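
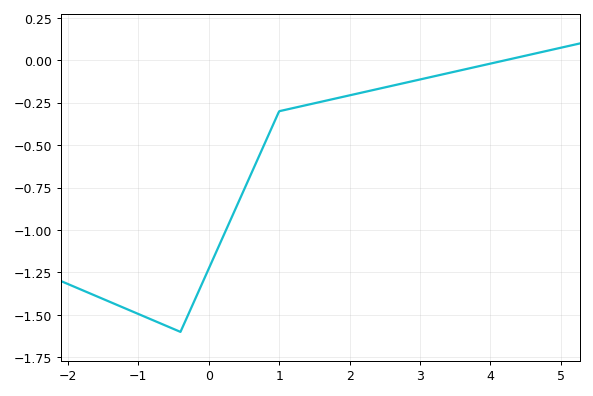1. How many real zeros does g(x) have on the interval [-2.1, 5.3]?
1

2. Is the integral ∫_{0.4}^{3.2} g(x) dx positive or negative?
negative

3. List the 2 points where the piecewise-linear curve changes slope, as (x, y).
(-0.4, -1.6); (1, -0.3)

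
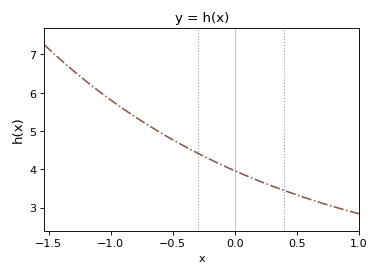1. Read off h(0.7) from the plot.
3.12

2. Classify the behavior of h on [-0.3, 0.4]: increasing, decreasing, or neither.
decreasing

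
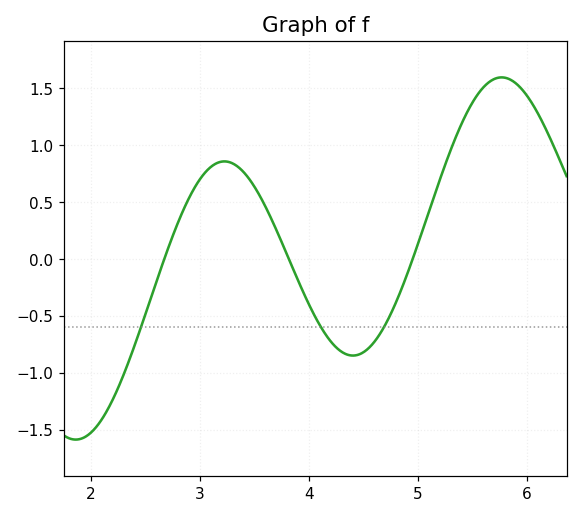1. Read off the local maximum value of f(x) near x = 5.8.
1.59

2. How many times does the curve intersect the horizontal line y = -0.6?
3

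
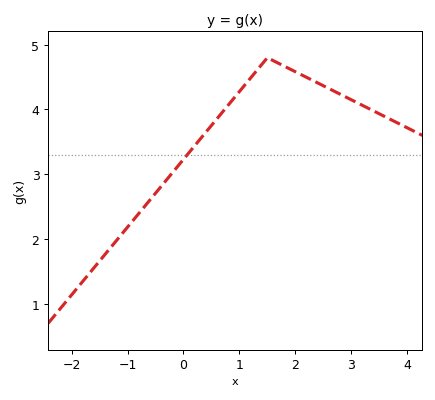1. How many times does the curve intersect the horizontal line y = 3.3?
1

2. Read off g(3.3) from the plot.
4.02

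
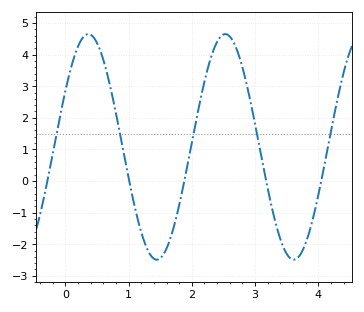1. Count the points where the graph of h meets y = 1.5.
5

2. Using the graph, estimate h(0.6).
3.83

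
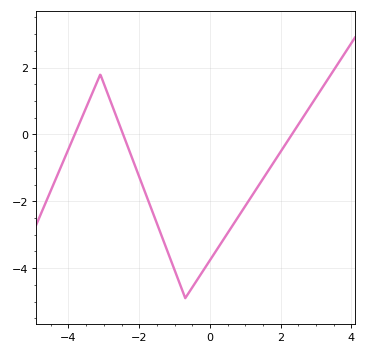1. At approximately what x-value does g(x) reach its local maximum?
-3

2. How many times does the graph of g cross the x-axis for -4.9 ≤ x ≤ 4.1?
3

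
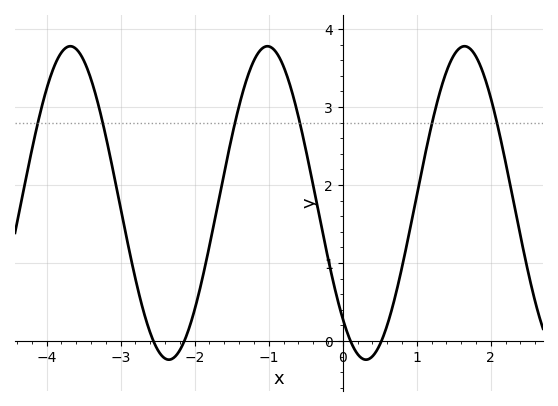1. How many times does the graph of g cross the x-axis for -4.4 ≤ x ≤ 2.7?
4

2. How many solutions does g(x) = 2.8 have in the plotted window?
6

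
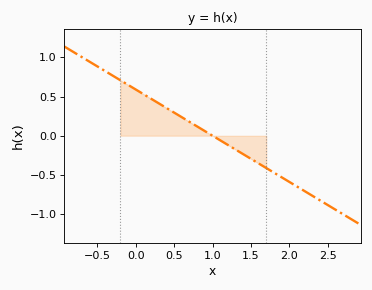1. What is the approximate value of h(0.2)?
0.45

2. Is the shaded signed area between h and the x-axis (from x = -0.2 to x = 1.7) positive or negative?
positive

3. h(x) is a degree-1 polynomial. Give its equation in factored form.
y = -0.59(x - 1)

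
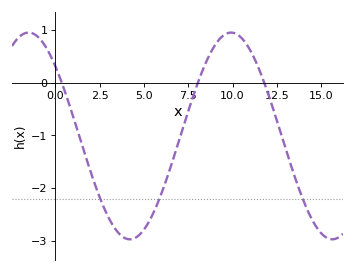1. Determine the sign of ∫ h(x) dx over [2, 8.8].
negative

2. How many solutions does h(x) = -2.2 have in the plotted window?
3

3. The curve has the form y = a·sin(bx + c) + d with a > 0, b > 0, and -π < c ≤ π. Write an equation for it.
y = 1.96sin(0.55x + 2.4) - 1.01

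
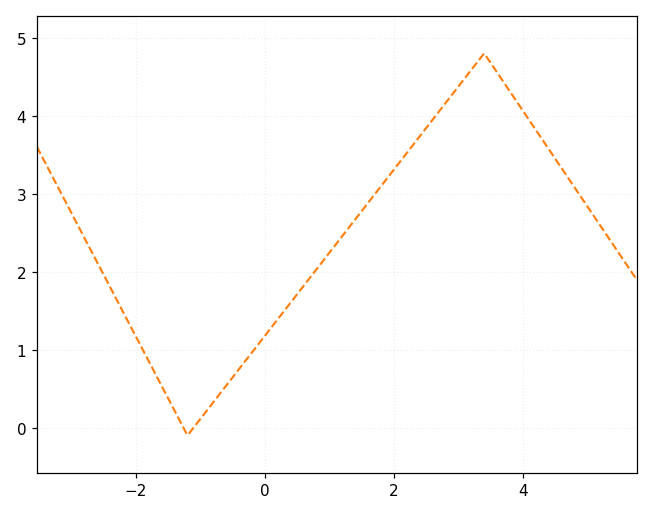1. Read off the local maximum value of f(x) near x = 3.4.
4.8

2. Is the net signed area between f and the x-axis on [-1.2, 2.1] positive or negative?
positive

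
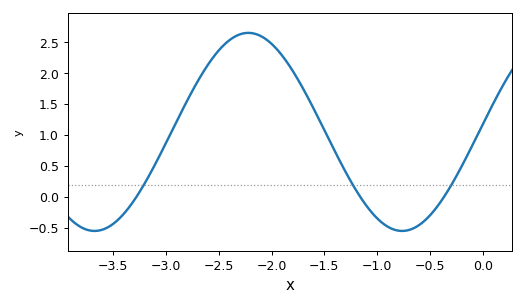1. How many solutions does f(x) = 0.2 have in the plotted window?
3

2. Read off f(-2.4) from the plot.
2.55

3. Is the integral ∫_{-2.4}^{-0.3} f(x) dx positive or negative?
positive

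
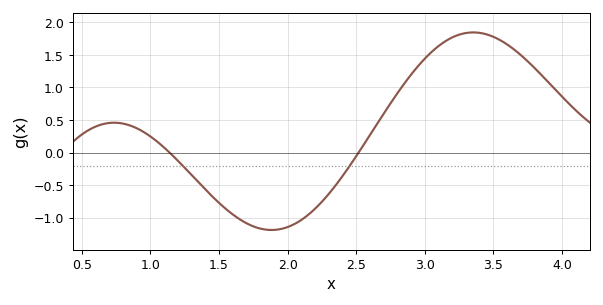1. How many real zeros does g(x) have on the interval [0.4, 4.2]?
2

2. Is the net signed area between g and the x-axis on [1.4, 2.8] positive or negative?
negative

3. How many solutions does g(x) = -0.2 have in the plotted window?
2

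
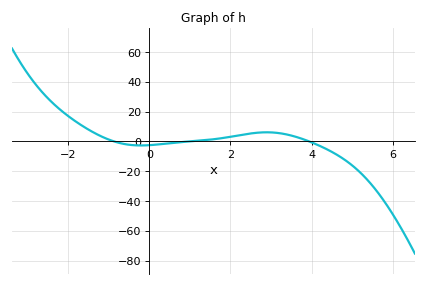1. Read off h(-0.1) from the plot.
-2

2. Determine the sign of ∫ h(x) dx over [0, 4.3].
positive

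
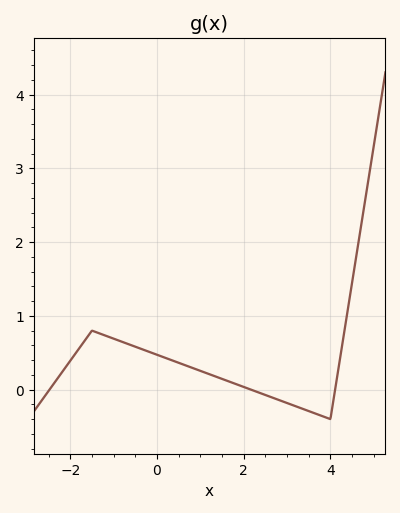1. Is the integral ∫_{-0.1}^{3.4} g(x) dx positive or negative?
positive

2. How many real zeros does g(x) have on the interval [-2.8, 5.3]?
3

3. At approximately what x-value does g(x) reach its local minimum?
4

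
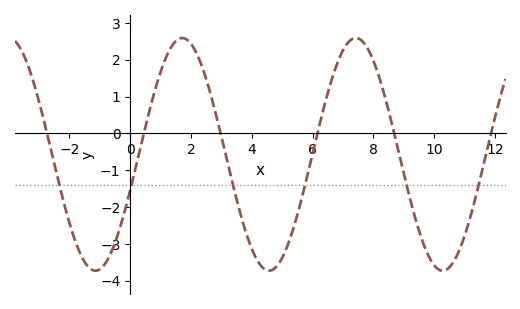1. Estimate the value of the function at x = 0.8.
1.13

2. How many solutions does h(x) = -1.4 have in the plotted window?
6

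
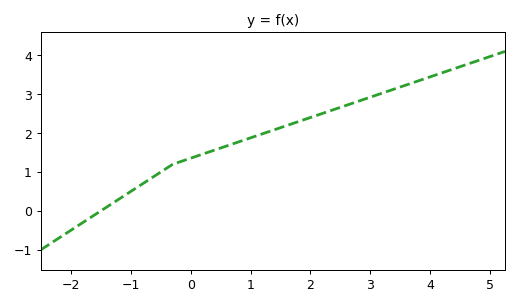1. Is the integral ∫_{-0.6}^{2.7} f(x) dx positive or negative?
positive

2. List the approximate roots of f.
-1.6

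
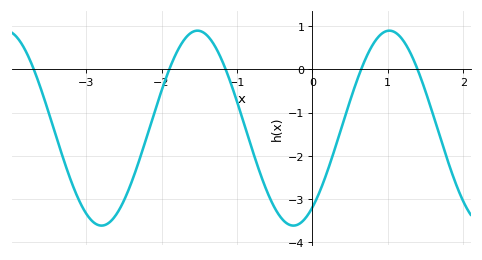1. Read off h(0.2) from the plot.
-2.36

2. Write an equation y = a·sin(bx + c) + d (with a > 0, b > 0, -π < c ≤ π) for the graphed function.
y = 2.26sin(2.47x - 0.95) - 1.36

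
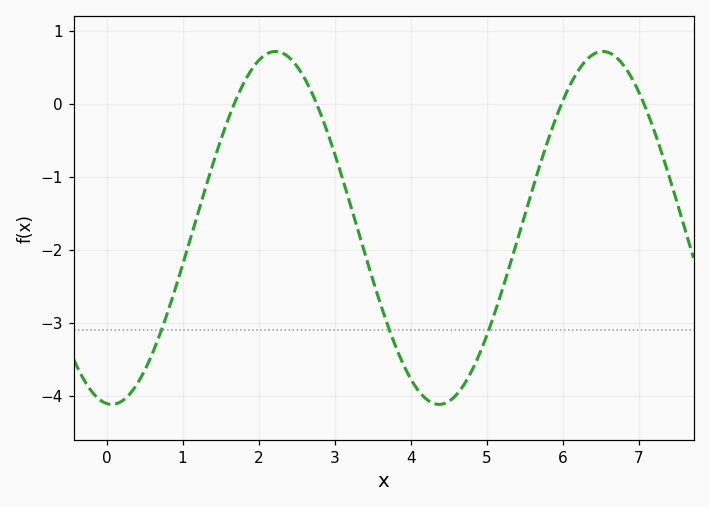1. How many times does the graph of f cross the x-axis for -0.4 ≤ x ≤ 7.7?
4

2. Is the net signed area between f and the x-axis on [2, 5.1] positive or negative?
negative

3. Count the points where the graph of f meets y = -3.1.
3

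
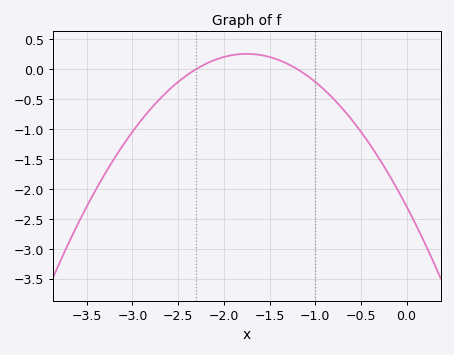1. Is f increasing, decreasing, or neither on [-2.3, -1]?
neither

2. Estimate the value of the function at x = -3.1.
-1.26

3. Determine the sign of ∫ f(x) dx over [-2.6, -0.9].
positive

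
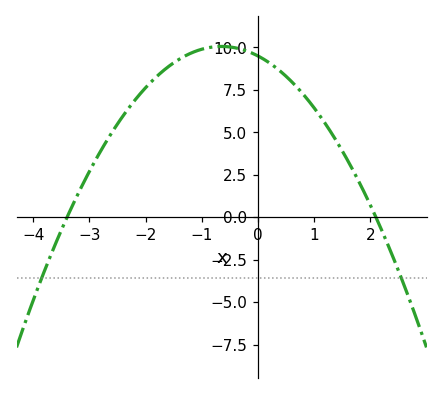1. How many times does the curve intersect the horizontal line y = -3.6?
2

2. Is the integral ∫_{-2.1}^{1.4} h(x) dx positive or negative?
positive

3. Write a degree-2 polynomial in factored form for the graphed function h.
y = -1.33(x + 3.4)(x - 2.1)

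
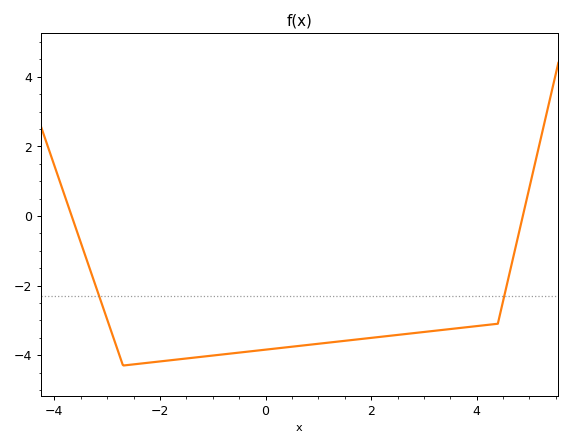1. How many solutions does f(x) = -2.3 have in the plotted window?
2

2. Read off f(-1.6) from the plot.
-4.2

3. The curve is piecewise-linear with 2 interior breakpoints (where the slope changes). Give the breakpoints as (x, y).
(-2.7, -4.3); (4.4, -3.1)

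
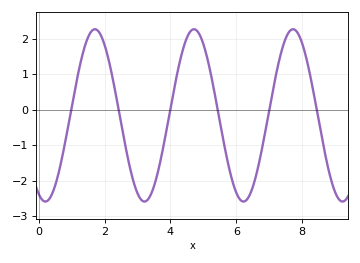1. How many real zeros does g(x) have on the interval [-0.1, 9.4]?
6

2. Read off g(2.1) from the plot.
1.5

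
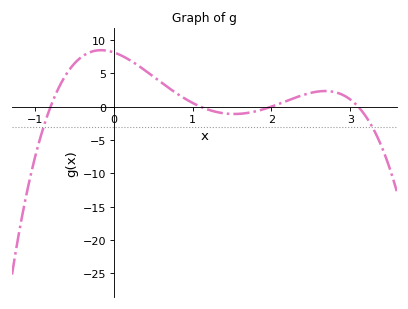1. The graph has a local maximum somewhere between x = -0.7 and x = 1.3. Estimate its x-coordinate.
-0.16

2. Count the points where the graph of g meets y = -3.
2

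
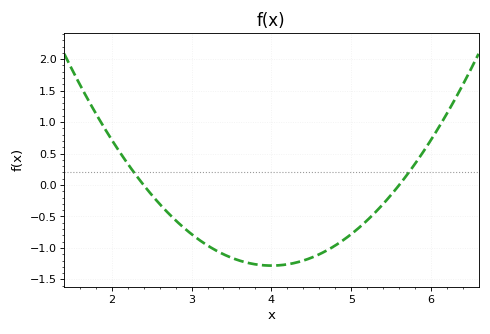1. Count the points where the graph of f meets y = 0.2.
2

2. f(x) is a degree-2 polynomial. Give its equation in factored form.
y = 0.5(x - 2.4)(x - 5.6)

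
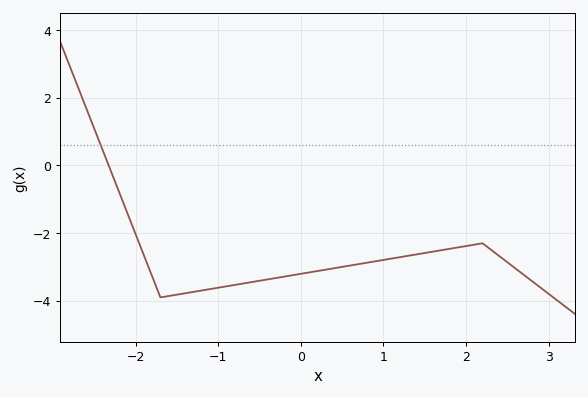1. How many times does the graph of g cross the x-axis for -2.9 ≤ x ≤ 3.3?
1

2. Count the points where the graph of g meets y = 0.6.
1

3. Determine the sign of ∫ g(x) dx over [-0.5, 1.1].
negative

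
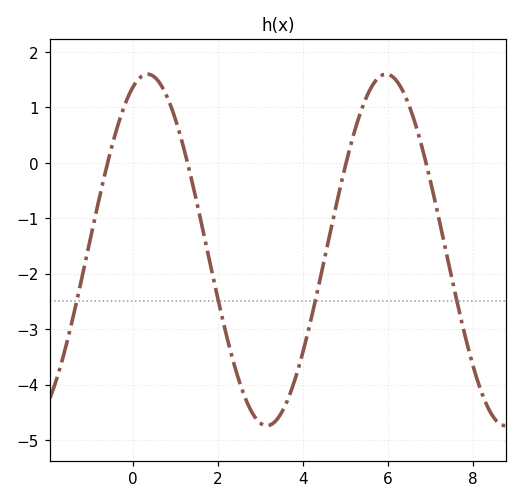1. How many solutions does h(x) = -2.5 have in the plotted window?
4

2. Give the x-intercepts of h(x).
-0.6, 1.2, 5, 6.8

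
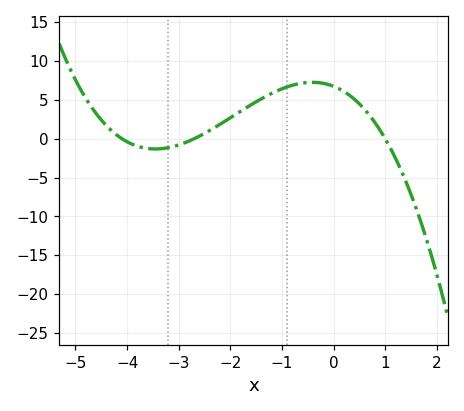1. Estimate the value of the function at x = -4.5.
2.42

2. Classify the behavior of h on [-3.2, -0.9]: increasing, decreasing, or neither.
increasing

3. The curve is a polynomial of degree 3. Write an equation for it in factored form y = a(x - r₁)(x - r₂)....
y = -0.61(x + 4.1)(x + 2.7)(x - 1)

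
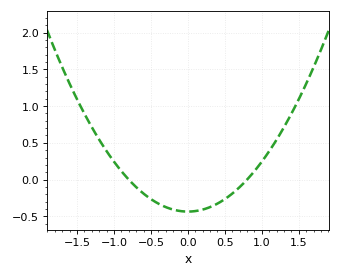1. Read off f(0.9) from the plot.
0.116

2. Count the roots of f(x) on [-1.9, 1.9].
2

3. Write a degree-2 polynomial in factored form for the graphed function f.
y = 0.68(x + 0.8)(x - 0.8)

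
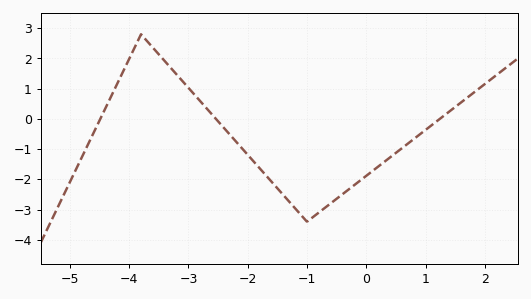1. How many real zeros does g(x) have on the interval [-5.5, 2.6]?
3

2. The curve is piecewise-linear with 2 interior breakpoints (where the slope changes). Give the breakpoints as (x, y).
(-3.8, 2.8); (-1, -3.4)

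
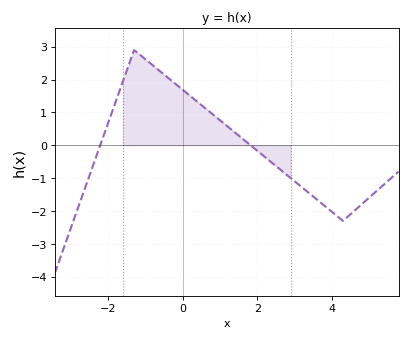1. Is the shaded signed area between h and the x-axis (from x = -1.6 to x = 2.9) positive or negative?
positive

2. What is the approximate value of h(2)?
-0.2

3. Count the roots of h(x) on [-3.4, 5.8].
2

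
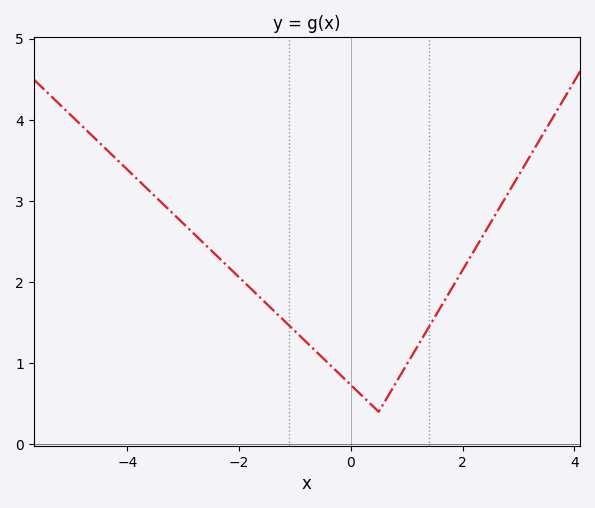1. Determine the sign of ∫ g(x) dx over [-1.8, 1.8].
positive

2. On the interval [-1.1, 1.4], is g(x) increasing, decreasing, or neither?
neither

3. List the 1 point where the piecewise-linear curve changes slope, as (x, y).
(0.5, 0.4)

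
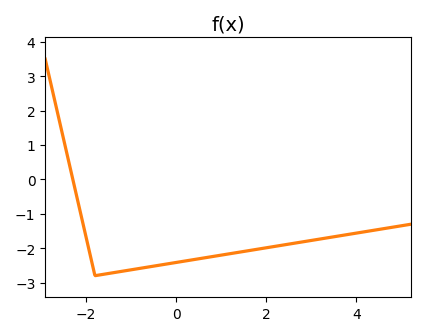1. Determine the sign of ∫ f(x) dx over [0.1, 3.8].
negative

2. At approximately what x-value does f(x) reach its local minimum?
-1.8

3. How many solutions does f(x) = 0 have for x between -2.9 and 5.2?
1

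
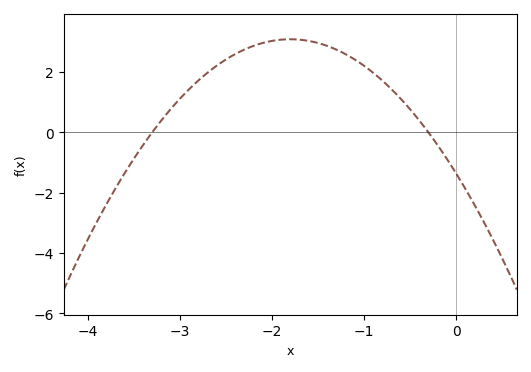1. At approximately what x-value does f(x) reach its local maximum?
-1.8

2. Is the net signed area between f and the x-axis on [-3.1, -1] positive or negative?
positive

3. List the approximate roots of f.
-3.3, -0.3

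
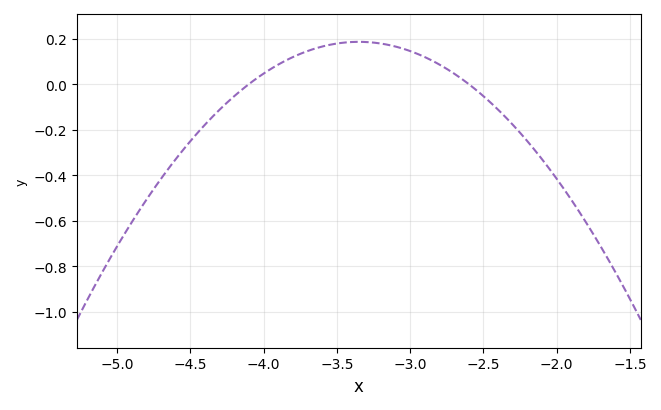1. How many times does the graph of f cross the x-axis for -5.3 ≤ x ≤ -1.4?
2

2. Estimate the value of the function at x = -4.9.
-0.607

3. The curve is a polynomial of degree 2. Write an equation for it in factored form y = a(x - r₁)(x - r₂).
y = -0.33(x + 4.1)(x + 2.6)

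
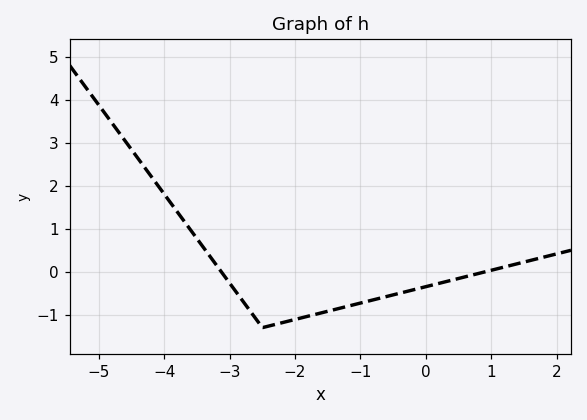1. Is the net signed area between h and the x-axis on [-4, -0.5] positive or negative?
negative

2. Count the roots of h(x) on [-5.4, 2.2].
2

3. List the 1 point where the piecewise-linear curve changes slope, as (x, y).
(-2.5, -1.3)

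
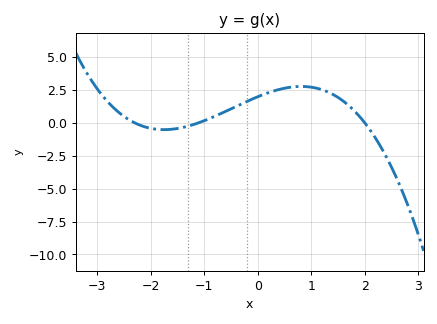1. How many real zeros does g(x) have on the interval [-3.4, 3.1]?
3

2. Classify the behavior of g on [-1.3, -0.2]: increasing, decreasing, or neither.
increasing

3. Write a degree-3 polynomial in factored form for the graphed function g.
y = -0.39(x + 2.3)(x + 1.1)(x - 2)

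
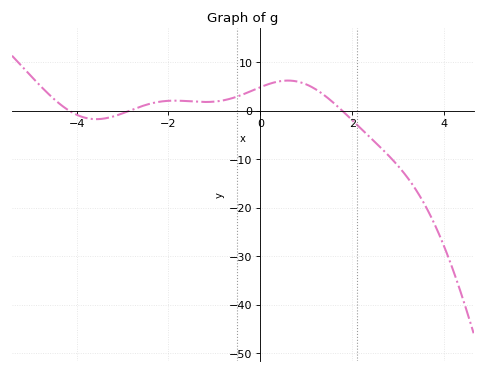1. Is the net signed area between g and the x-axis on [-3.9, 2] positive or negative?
positive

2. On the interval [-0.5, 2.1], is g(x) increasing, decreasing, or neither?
neither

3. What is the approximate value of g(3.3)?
-15.1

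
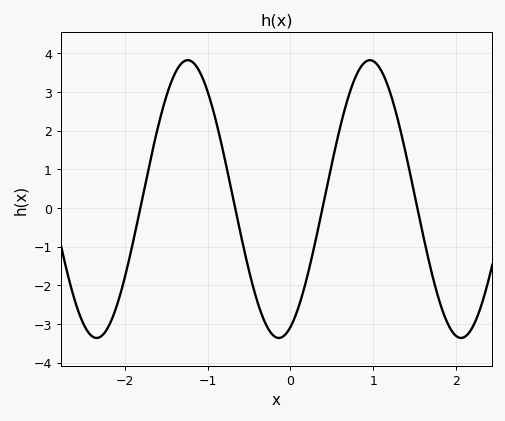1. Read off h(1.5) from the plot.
0.4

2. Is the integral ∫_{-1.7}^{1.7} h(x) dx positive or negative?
positive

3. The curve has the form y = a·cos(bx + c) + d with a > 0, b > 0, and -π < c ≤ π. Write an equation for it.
y = 3.59cos(2.9x - 2.7) + 0.23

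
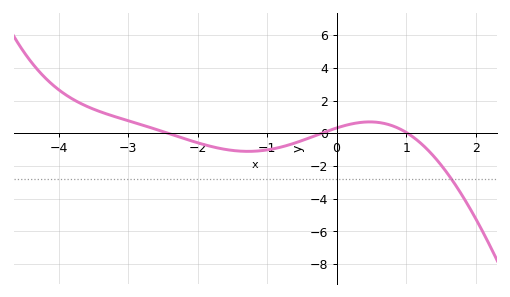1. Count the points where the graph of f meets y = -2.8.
1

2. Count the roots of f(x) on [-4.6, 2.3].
3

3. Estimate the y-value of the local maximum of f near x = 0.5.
0.692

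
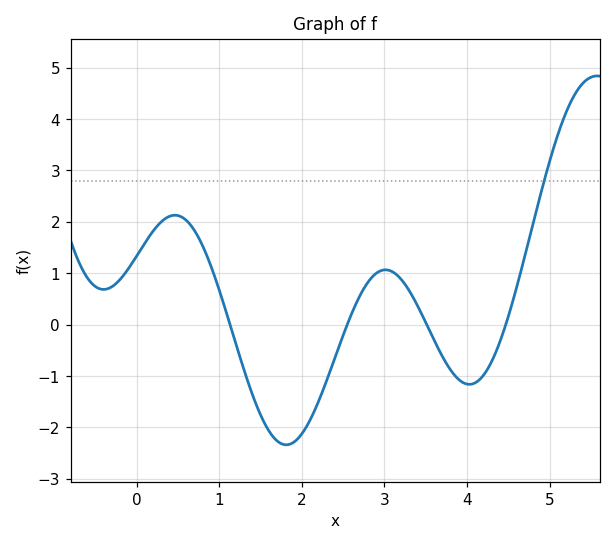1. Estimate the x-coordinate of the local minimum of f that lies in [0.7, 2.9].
1.8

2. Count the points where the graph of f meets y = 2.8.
1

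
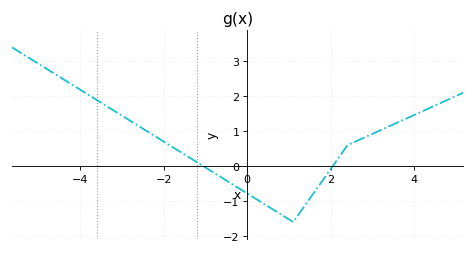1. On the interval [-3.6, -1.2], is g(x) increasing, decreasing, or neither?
decreasing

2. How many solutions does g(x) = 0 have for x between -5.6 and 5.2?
2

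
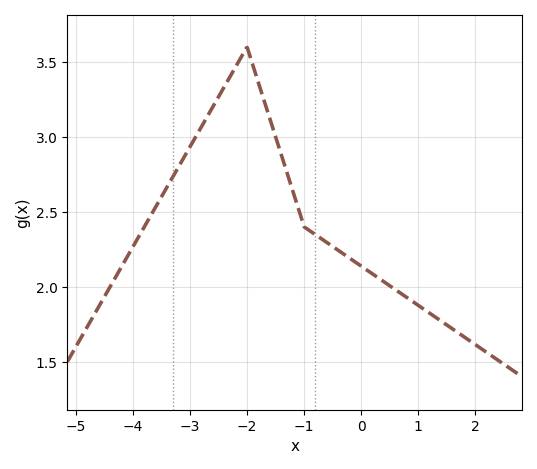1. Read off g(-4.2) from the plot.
2.13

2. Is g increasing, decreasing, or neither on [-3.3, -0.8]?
neither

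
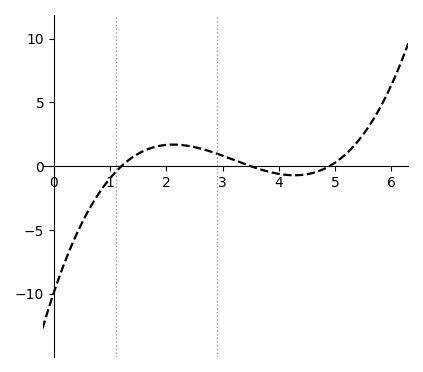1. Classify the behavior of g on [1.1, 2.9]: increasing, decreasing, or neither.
neither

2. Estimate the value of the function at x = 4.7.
-0.403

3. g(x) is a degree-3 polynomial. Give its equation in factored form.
y = 0.48(x - 1.2)(x - 3.5)(x - 4.9)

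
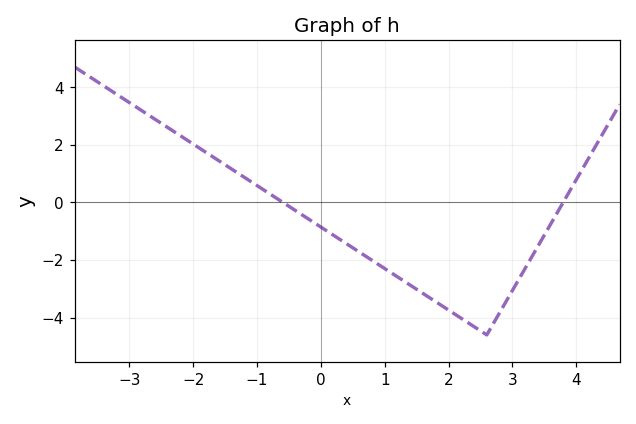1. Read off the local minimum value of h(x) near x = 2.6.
-4.6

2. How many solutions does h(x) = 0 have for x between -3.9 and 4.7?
2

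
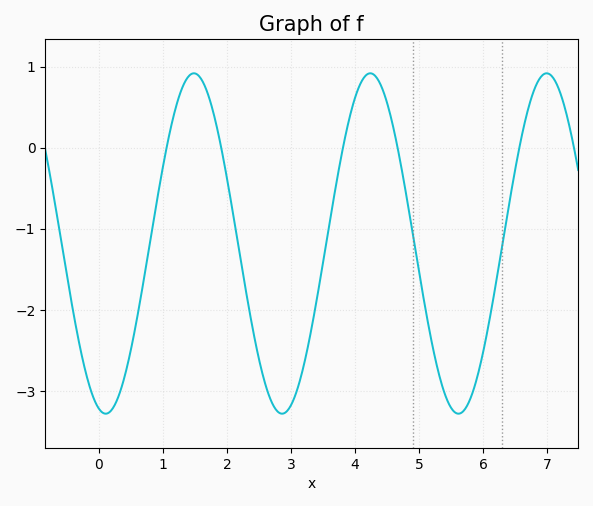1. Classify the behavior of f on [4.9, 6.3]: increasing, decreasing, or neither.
neither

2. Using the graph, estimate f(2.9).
-3.27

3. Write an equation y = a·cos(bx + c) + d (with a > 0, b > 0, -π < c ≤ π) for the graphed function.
y = 2.1cos(2.28x + 2.9) - 1.18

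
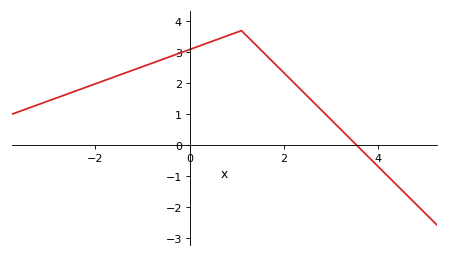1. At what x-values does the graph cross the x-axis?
3.6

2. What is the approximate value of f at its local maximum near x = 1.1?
3.7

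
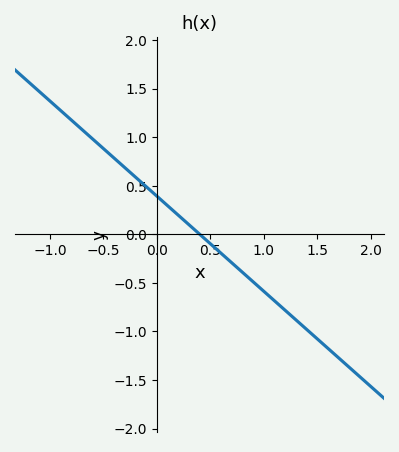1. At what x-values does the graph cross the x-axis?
0.4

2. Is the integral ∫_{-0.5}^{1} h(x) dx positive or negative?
positive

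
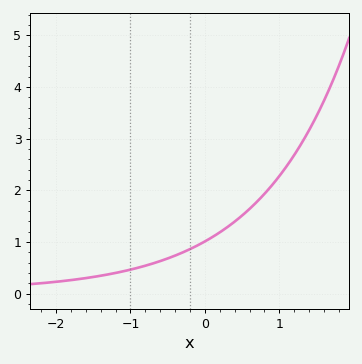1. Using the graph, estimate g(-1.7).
0.28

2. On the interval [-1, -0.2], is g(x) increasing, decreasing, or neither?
increasing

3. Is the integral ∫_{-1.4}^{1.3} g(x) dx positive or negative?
positive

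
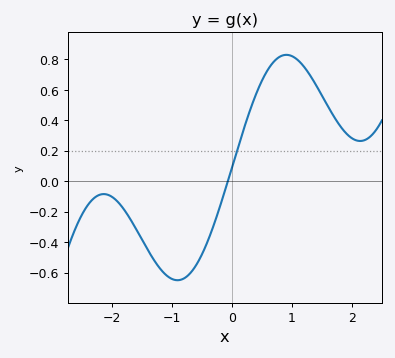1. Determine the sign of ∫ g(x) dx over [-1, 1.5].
positive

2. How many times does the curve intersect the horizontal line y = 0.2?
1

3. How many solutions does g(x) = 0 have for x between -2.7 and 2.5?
1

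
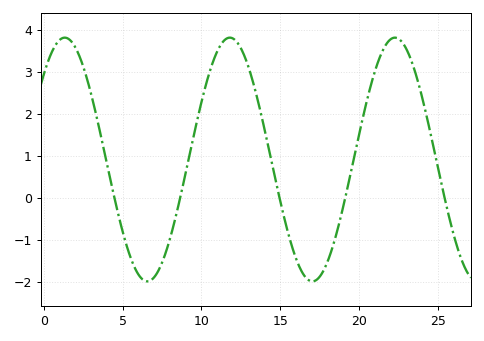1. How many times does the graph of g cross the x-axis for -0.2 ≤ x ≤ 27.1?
5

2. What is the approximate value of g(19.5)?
0.6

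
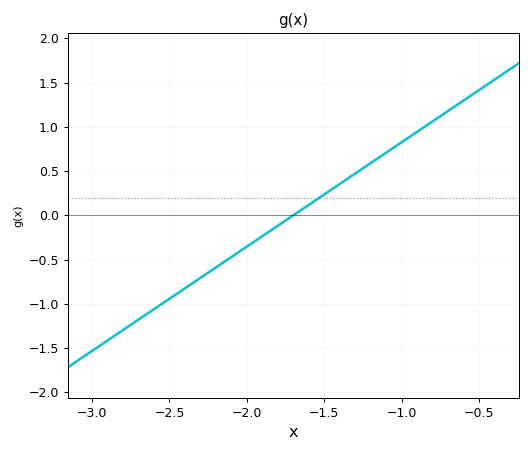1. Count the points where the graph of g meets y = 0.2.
1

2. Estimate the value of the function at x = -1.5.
0.236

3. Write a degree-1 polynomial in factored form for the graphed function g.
y = 1.18(x + 1.7)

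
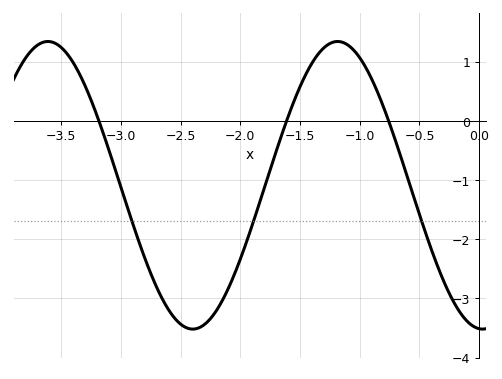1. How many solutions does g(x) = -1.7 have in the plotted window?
3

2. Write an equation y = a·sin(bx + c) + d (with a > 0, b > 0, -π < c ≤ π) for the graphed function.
y = 2.43sin(2.59x - 1.64) - 1.09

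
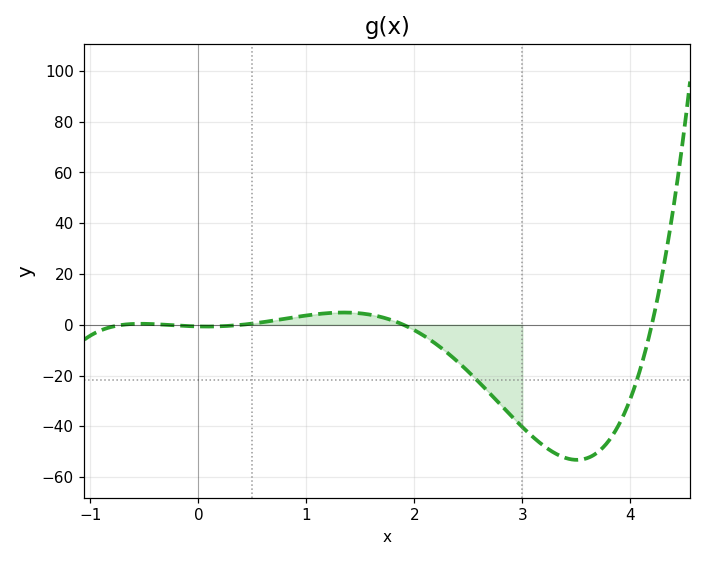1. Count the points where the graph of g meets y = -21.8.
2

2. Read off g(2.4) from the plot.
-14.5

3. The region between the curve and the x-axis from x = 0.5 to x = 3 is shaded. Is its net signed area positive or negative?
negative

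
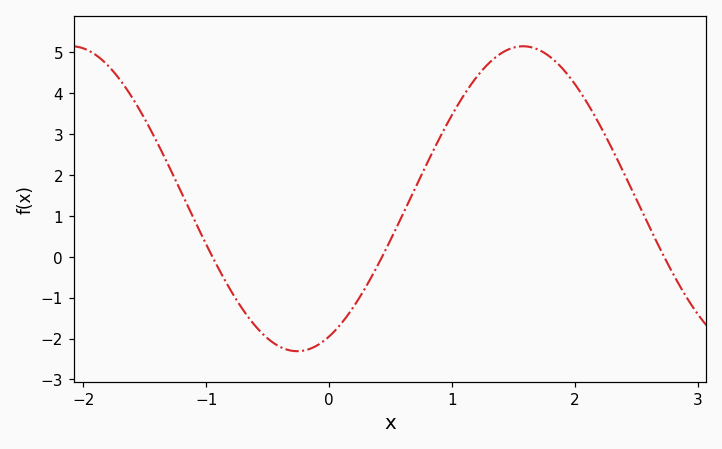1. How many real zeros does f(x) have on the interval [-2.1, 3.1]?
3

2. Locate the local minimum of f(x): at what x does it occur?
-0.259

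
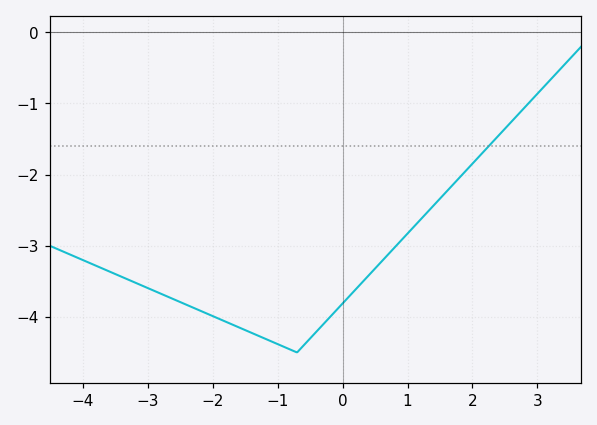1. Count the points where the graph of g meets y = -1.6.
1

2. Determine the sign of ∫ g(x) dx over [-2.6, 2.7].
negative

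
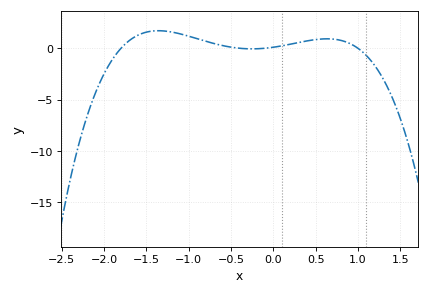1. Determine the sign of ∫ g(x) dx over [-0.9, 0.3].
positive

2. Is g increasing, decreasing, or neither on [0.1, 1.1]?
neither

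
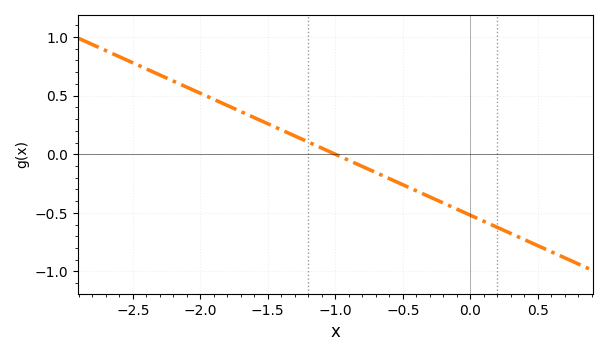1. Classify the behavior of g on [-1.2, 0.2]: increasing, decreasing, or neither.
decreasing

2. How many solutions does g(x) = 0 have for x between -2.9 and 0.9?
1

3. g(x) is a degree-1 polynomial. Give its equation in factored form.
y = -0.52(x + 1)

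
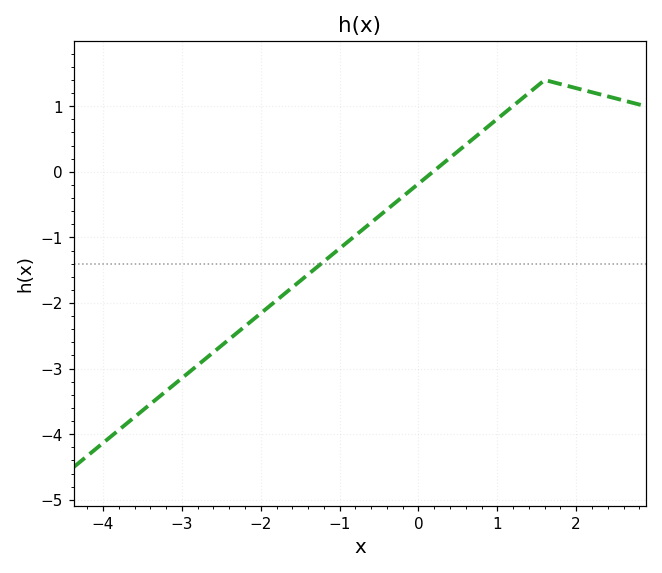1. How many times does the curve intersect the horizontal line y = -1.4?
1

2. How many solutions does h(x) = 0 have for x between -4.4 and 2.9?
1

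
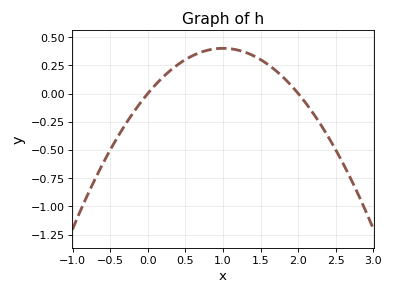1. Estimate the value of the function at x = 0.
0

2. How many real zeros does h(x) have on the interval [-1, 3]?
2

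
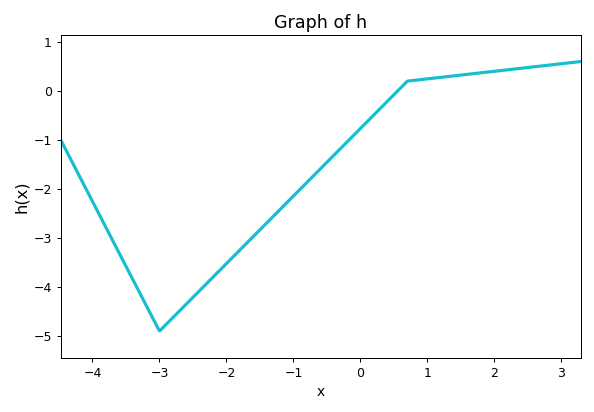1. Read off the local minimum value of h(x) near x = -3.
-4.9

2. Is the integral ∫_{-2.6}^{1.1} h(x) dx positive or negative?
negative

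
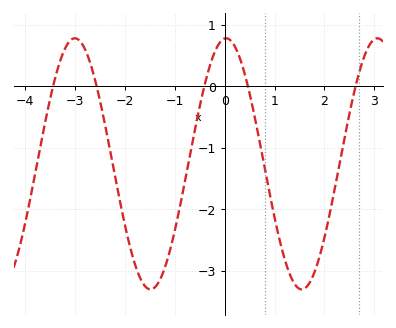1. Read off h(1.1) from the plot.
-2.5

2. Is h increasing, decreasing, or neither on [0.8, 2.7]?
neither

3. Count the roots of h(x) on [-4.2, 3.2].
5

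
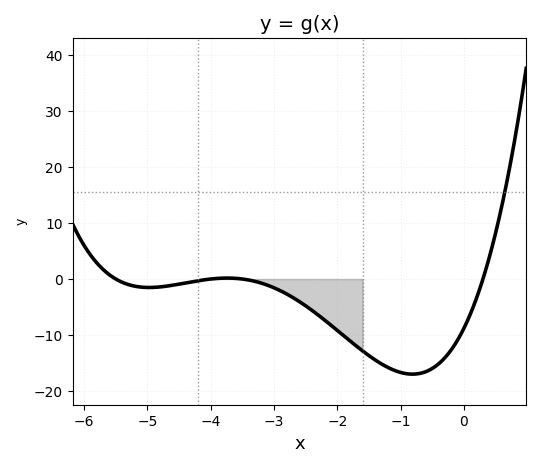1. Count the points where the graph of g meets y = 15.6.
1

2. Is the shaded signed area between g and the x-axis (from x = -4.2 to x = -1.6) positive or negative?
negative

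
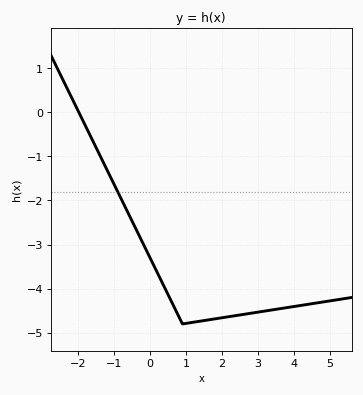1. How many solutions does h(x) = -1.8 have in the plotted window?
1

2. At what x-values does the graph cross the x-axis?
-2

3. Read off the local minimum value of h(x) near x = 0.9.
-4.8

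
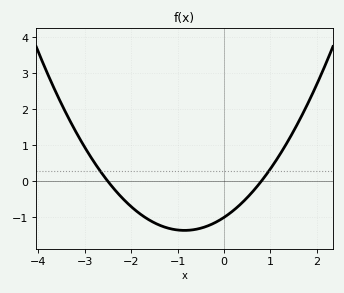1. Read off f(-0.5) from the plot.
-1.3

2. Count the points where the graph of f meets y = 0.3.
2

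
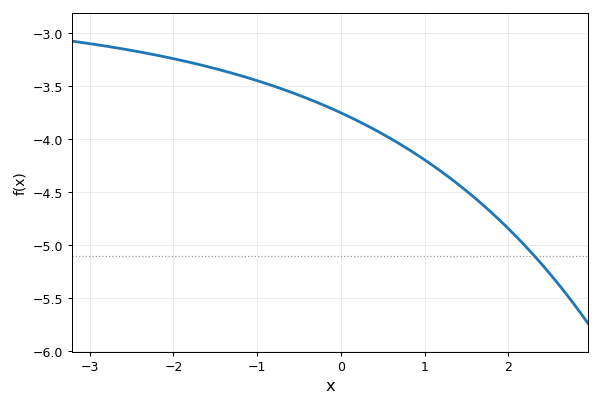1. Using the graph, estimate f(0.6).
-4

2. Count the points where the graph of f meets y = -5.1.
1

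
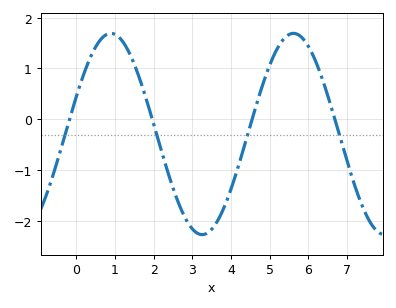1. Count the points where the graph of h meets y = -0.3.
4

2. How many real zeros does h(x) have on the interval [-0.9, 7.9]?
4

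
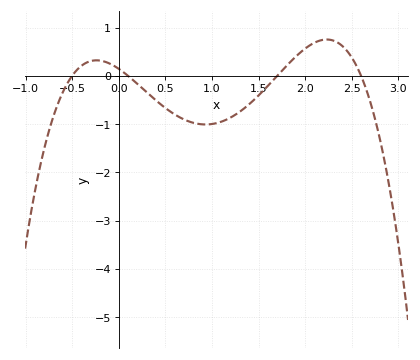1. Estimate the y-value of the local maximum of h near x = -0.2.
0.321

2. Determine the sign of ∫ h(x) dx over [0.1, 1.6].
negative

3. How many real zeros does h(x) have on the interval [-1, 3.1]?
4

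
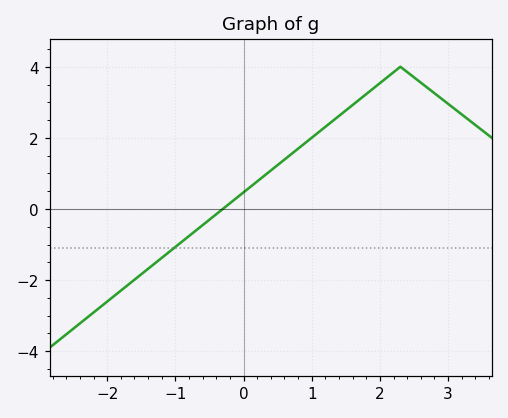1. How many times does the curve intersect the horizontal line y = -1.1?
1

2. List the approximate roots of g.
-0.3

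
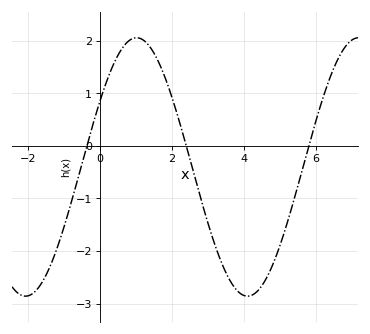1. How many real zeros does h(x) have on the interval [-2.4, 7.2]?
3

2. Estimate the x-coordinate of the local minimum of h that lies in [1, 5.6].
4.1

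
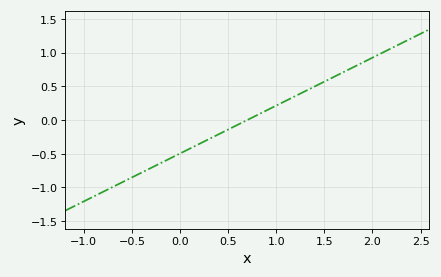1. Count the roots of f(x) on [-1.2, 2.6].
1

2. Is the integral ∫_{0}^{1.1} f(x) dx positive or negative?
negative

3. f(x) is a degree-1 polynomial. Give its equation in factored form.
y = 0.71(x - 0.7)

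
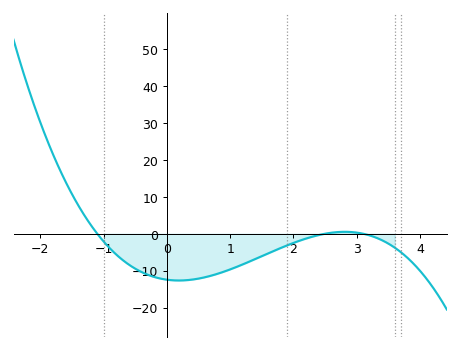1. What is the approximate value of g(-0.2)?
-12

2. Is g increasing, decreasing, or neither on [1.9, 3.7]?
neither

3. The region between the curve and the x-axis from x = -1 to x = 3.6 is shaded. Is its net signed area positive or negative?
negative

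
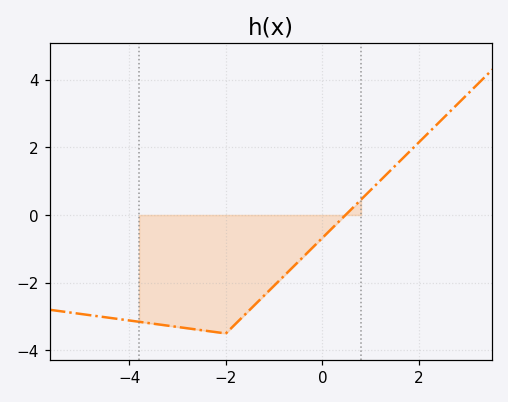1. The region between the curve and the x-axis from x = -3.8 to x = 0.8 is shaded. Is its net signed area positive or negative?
negative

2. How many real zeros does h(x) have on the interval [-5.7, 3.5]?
1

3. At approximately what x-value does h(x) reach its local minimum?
-2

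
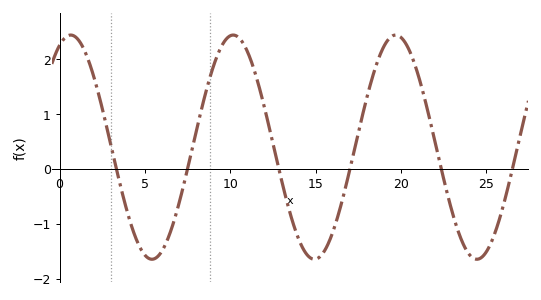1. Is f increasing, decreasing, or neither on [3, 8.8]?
neither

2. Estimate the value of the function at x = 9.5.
2.2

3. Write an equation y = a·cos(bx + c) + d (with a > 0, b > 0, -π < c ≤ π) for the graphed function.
y = 2.04cos(0.66x - 0.43) + 0.39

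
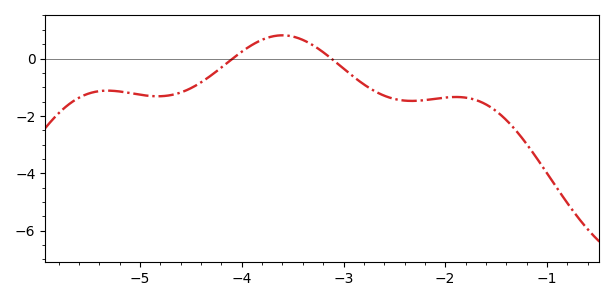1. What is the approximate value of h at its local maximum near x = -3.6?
0.8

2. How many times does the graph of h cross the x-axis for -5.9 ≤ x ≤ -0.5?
2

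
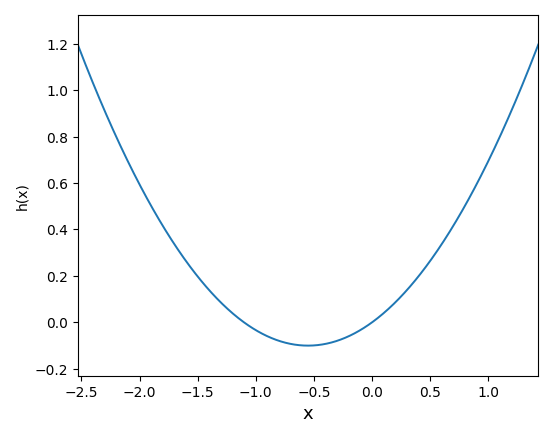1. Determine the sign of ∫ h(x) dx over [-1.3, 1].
positive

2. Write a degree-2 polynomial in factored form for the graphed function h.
y = 0.33(x + 1.1)(x - 0)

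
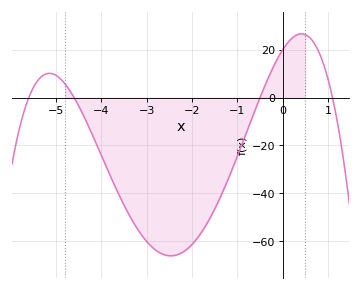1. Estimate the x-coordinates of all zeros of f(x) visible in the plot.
-5.6, -4.6, -0.5, 1.1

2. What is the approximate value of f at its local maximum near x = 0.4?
26.7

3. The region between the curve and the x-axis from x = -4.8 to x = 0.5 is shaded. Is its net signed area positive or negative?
negative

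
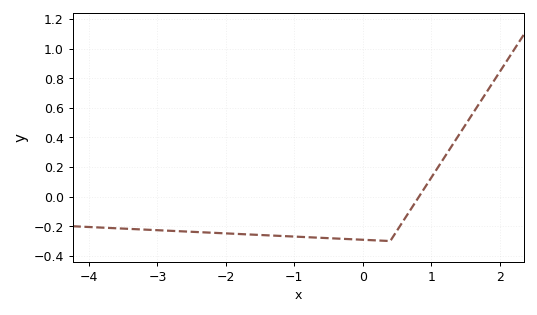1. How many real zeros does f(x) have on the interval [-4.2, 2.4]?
1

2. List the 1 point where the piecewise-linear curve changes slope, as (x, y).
(0.4, -0.3)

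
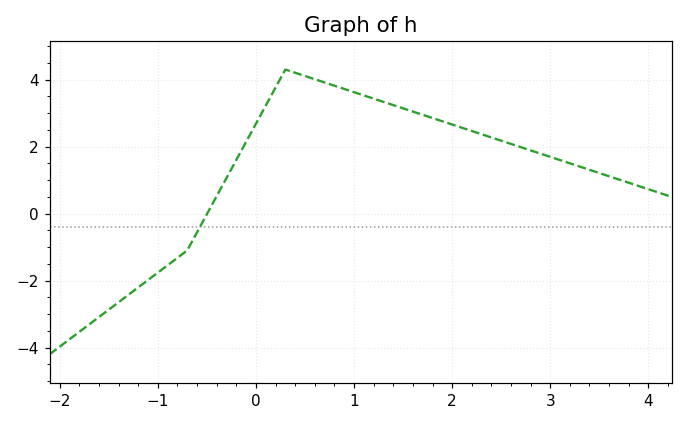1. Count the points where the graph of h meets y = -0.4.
1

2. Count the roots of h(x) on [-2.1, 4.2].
1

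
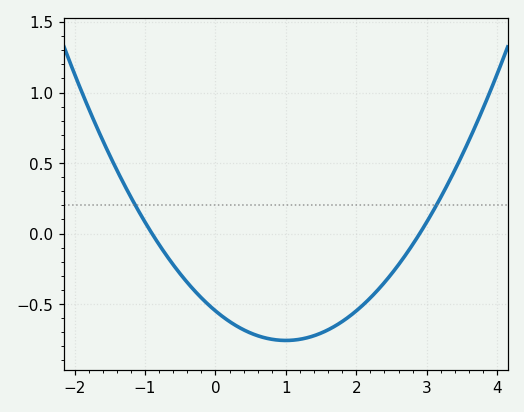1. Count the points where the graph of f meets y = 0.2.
2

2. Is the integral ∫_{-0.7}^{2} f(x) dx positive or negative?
negative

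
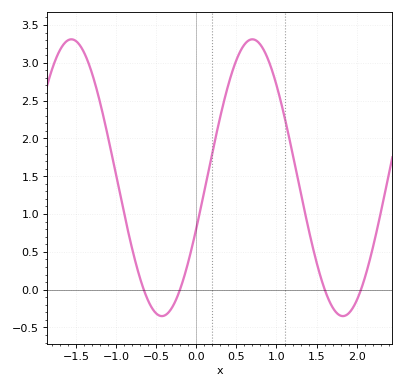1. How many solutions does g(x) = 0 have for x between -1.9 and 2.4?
4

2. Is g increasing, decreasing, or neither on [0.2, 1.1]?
neither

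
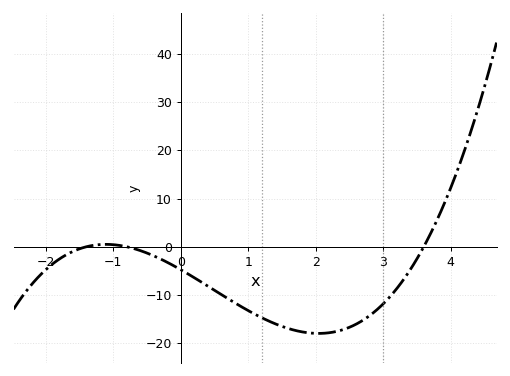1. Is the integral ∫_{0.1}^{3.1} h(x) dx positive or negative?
negative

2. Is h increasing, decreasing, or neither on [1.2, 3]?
neither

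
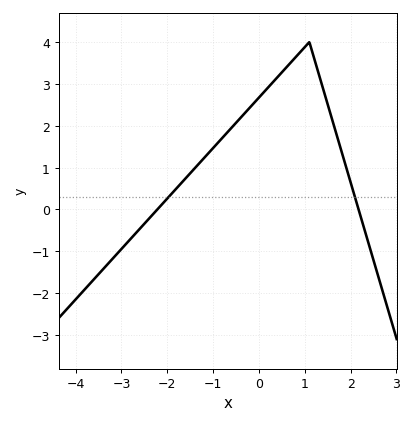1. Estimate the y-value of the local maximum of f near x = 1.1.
4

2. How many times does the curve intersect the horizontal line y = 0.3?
2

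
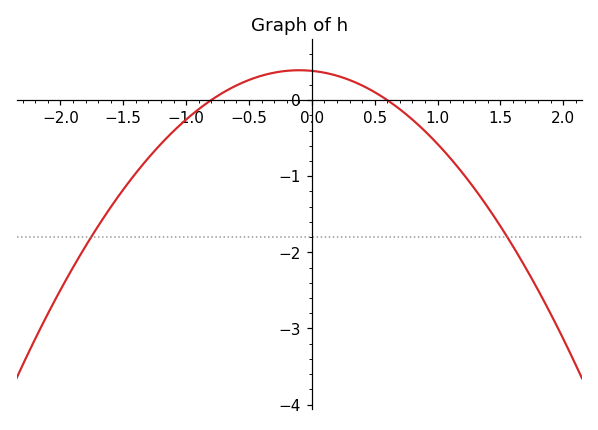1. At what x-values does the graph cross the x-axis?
-0.8, 0.6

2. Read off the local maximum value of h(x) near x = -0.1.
0.4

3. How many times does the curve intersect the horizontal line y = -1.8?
2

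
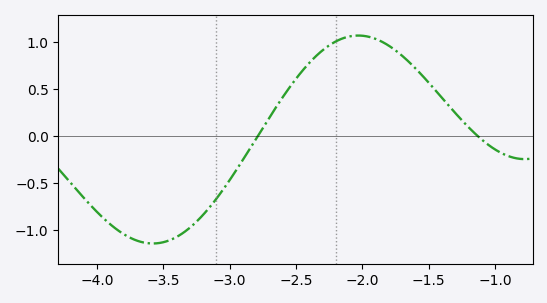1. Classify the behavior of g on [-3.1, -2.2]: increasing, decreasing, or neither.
increasing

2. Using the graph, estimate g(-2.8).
0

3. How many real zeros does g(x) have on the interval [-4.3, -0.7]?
2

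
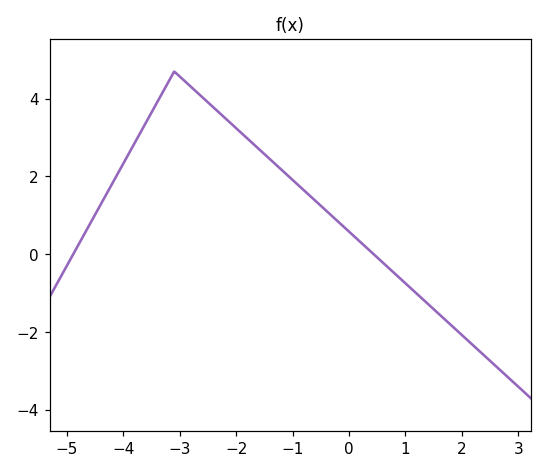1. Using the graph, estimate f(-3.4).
4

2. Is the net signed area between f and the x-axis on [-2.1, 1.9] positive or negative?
positive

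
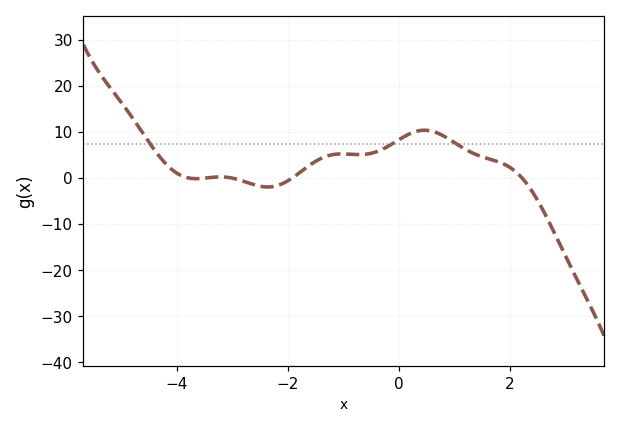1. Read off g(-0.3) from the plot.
6.16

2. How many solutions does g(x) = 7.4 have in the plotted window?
3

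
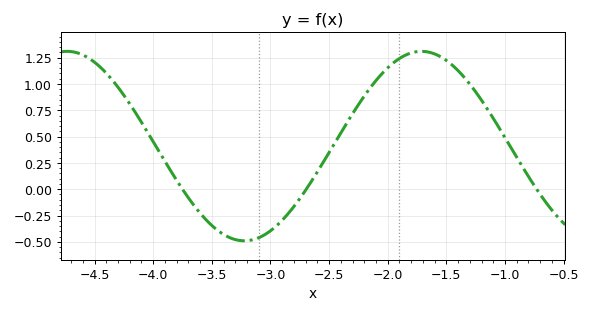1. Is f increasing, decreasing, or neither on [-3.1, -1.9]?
increasing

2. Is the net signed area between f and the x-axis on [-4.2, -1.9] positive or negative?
positive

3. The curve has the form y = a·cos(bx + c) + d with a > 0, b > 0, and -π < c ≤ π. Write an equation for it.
y = 0.9cos(2.1x - 2.7) + 0.41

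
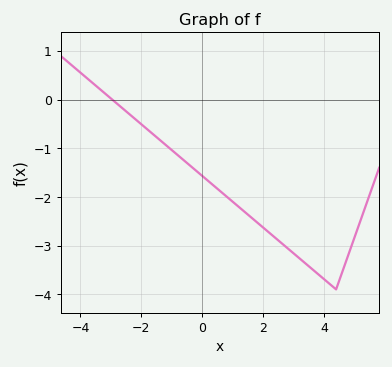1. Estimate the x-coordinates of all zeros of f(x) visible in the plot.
-2.95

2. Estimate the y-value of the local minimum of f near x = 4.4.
-3.9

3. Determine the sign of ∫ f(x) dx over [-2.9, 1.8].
negative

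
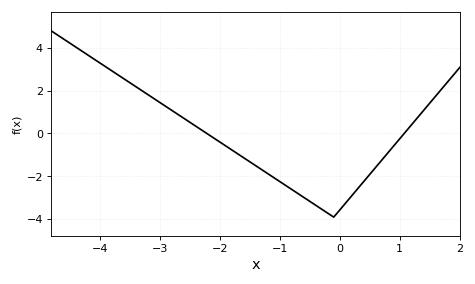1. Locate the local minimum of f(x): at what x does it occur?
-0.1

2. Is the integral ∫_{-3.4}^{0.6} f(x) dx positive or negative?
negative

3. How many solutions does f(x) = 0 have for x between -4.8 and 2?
2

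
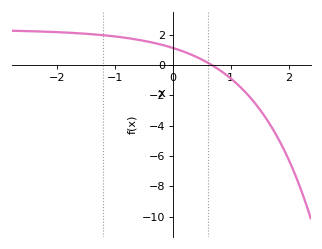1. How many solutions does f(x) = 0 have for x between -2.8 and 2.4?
1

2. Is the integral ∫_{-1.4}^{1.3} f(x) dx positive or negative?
positive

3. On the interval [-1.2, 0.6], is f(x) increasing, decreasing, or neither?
decreasing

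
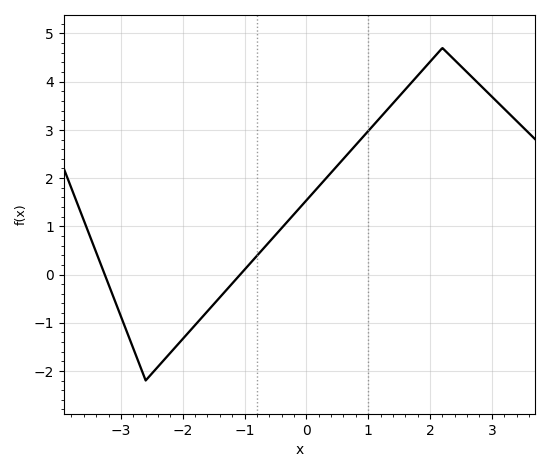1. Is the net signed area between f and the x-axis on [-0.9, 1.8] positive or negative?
positive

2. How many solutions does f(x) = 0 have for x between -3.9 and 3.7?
2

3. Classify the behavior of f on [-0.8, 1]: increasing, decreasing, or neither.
increasing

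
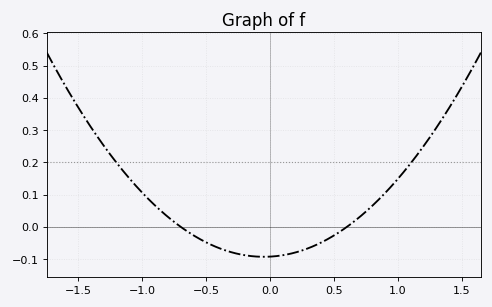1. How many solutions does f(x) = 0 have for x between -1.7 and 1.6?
2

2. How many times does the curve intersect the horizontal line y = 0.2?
2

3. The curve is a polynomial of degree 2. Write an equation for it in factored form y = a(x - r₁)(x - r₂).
y = 0.22(x + 0.7)(x - 0.6)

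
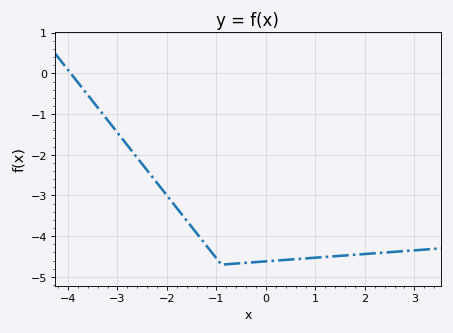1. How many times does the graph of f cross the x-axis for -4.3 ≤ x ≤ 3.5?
1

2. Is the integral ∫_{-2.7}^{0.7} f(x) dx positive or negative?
negative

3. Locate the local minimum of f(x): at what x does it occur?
-0.8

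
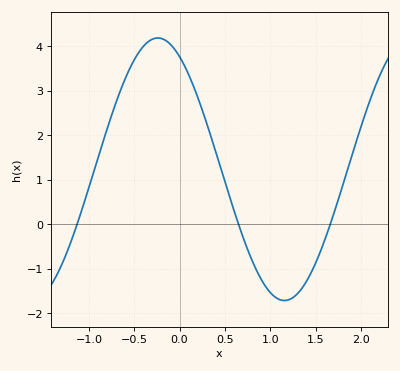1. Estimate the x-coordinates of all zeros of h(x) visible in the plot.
-1.15, 0.65, 1.65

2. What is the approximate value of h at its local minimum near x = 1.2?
-1.7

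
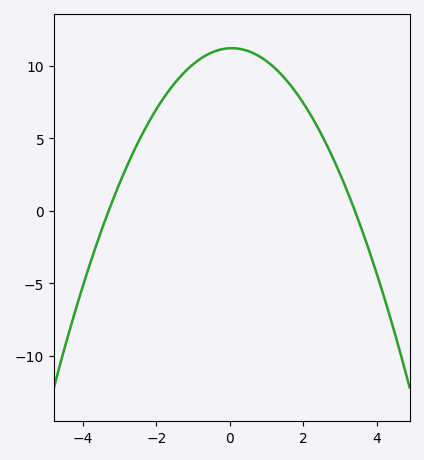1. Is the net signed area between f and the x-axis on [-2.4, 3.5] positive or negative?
positive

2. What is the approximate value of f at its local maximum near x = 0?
11.2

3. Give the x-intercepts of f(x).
-3.3, 3.4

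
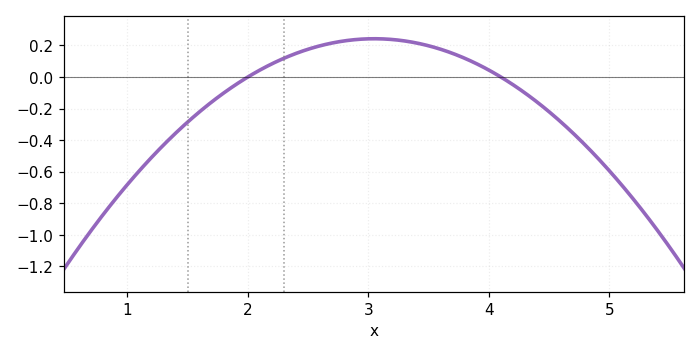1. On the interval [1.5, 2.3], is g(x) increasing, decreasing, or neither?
increasing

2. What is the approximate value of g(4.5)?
-0.22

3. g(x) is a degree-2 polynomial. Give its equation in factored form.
y = -0.22(x - 2)(x - 4.1)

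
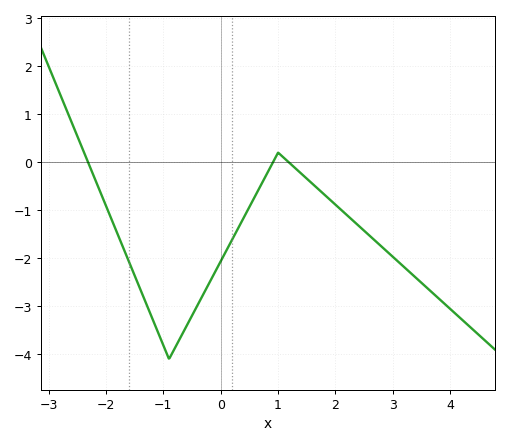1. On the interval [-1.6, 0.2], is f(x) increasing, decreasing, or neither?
neither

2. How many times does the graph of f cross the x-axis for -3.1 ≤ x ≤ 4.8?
3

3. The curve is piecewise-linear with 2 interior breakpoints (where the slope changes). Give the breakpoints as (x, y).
(-0.9, -4.1); (1, 0.2)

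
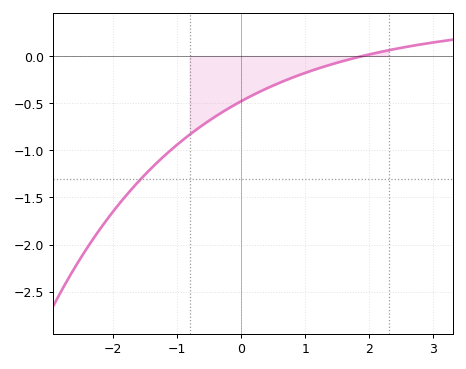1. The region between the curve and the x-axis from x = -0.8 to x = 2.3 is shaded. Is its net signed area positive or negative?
negative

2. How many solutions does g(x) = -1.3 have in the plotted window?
1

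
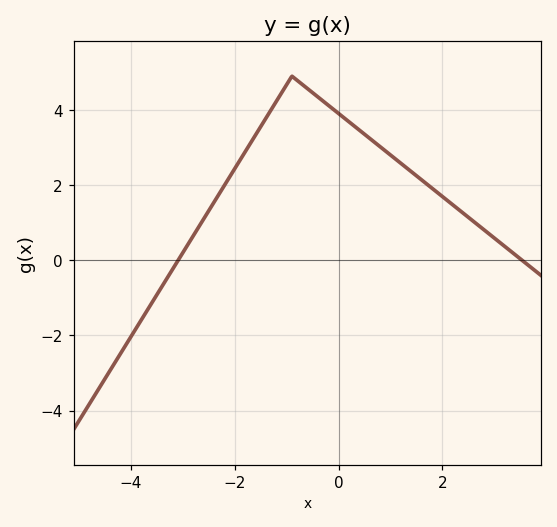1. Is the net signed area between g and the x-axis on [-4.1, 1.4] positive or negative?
positive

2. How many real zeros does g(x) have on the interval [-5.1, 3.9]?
2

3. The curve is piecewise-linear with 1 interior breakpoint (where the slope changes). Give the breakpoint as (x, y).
(-0.9, 4.9)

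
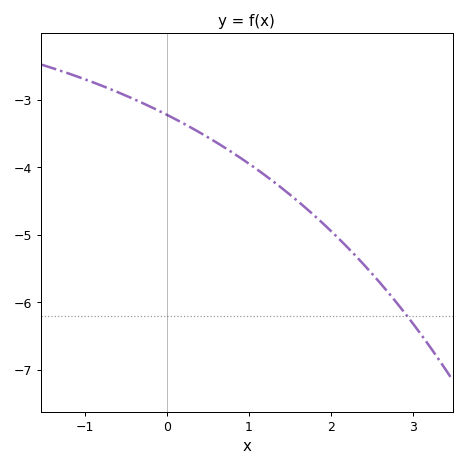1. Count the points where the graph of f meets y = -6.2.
1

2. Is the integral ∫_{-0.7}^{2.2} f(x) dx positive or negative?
negative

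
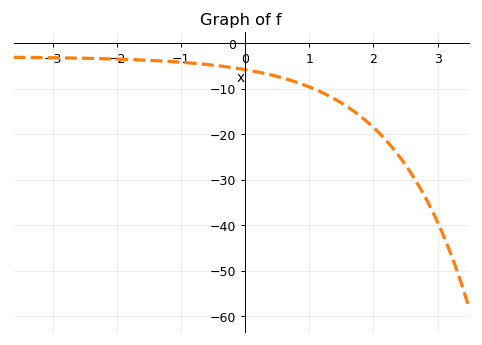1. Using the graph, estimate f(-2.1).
-3.43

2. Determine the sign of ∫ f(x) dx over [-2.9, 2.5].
negative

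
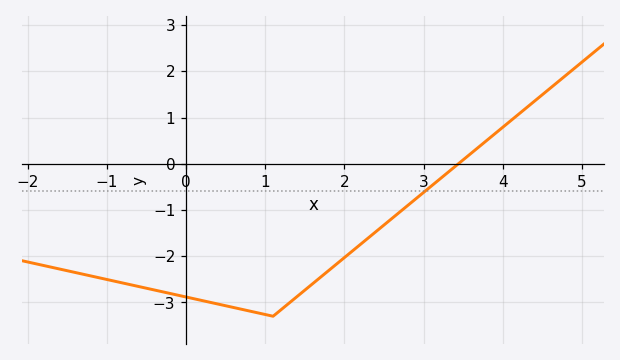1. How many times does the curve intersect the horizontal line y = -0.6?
1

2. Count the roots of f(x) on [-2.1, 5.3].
1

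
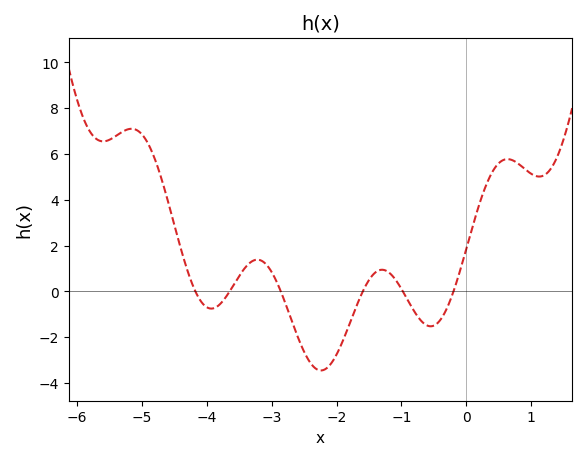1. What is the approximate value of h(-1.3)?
0.946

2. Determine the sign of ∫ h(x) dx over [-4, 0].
negative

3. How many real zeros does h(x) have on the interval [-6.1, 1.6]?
6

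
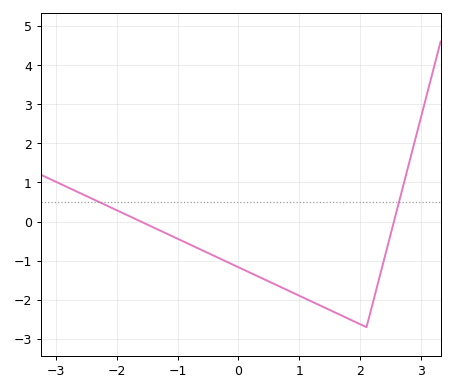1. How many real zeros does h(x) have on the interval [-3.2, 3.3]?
2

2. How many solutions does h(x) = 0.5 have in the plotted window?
2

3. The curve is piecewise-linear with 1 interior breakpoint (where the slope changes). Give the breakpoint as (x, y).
(2.1, -2.7)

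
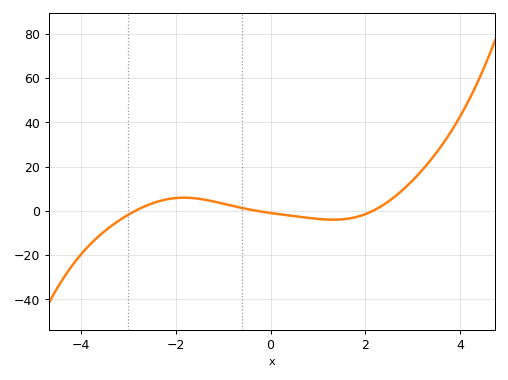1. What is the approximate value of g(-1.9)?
5.94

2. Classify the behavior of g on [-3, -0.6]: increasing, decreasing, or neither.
neither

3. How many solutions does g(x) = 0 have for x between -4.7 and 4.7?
3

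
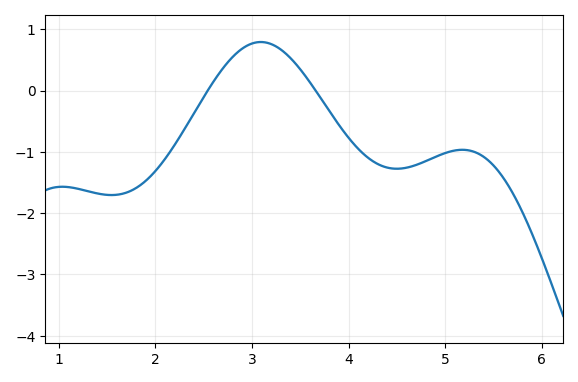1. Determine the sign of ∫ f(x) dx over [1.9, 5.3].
negative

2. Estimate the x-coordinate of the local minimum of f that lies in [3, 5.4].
4.5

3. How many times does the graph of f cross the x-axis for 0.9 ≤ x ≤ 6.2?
2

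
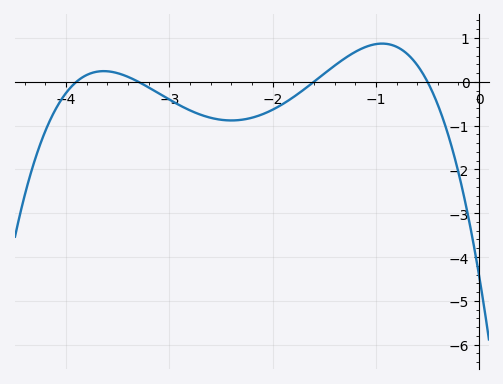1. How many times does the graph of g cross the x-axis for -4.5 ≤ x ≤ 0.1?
4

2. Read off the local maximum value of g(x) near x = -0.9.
0.9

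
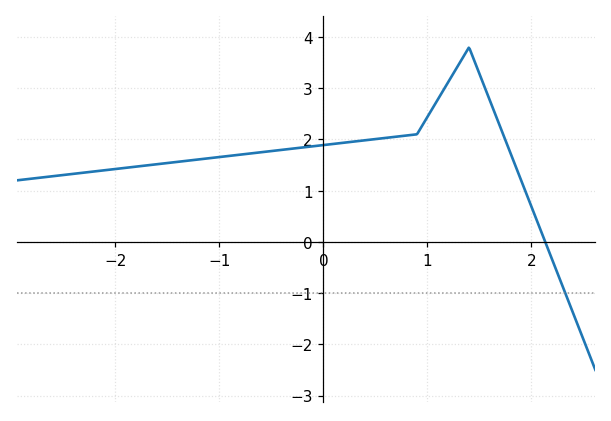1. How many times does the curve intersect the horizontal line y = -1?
1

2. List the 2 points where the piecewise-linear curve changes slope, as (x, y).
(0.9, 2.1); (1.4, 3.8)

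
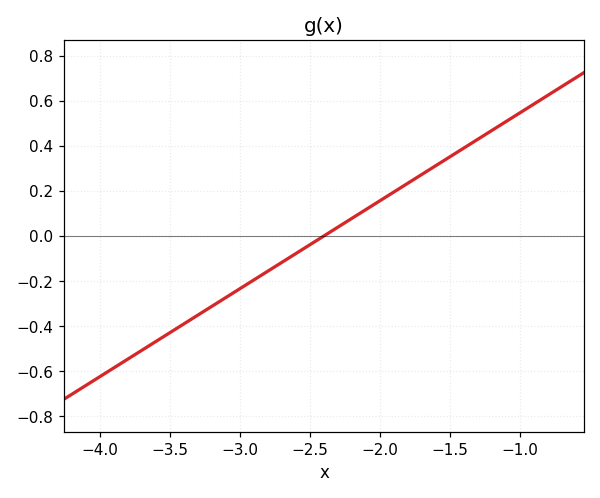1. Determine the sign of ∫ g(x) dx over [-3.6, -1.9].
negative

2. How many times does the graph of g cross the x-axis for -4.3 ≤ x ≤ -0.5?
1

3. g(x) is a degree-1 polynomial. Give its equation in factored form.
y = 0.39(x + 2.4)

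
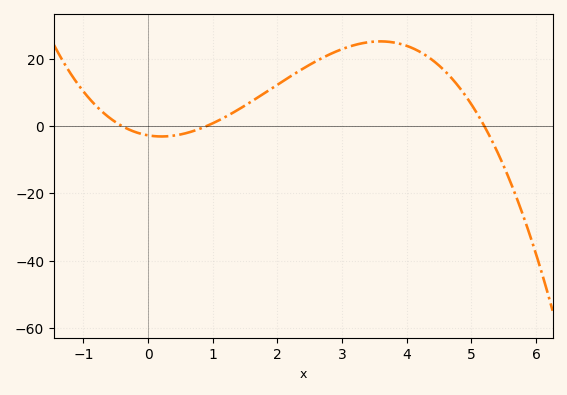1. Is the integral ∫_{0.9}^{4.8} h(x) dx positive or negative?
positive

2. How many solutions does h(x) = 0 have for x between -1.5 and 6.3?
3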